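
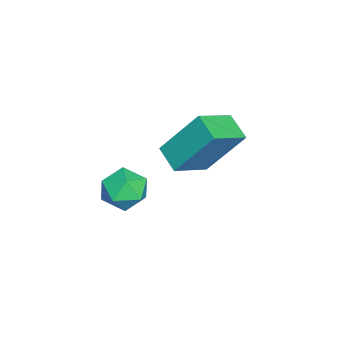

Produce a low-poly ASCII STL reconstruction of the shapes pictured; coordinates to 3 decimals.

solid 
facet normal -0.677 -0.613 0.407
outer loop
vertex -3.085 -0.939 2.546
vertex -4.245 -0.106 1.869
vertex -2.981 -2.228 0.779
endloop
endfacet
facet normal 0.734 -0.528 0.428
outer loop
vertex -2.235 -1.554 0.331
vertex -3.085 -0.939 2.546
vertex -2.981 -2.228 0.779
endloop
endfacet
facet normal -0.678 -0.613 0.407
outer loop
vertex -2.981 -2.228 0.779
vertex -4.245 -0.106 1.869
vertex -4.14 -1.395 0.102
endloop
endfacet
facet normal 0.048 -0.589 -0.807
outer loop
vertex -4.14 -1.395 0.102
vertex -2.235 -1.554 0.331
vertex -2.981 -2.228 0.779
endloop
endfacet
facet normal -0.048 0.589 0.807
outer loop
vertex -3.085 -0.939 2.546
vertex -3.499 0.568 1.421
vertex -4.245 -0.106 1.869
endloop
endfacet
facet normal 0.734 -0.527 0.428
outer loop
vertex -2.34 -0.265 2.098
vertex -3.085 -0.939 2.546
vertex -2.235 -1.554 0.331
endloop
endfacet
facet normal -0.048 0.589 0.807
outer loop
vertex -2.34 -0.265 2.098
vertex -3.499 0.568 1.421
vertex -3.085 -0.939 2.546
endloop
endfacet
facet normal -0.734 0.527 -0.428
outer loop
vertex -4.245 -0.106 1.869
vertex -3.499 0.568 1.421
vertex -4.14 -1.395 0.102
endloop
endfacet
facet normal 0.048 -0.589 -0.807
outer loop
vertex -3.395 -0.721 -0.346
vertex -2.235 -1.554 0.331
vertex -4.14 -1.395 0.102
endloop
endfacet
facet normal -0.734 0.527 -0.428
outer loop
vertex -4.14 -1.395 0.102
vertex -3.499 0.568 1.421
vertex -3.395 -0.721 -0.346
endloop
endfacet
facet normal 0.677 0.613 -0.407
outer loop
vertex -3.395 -0.721 -0.346
vertex -2.34 -0.265 2.098
vertex -2.235 -1.554 0.331
endloop
endfacet
facet normal 0.678 0.612 -0.407
outer loop
vertex -3.499 0.568 1.421
vertex -2.34 -0.265 2.098
vertex -3.395 -0.721 -0.346
endloop
endfacet
facet normal 0.076 -0.311 0.947
outer loop
vertex 0.675 -2.395 1.984
vertex -0.136 -2.713 1.945
vertex 0.541 -3.217 1.725
endloop
endfacet
facet normal 0.713 -0.314 0.627
outer loop
vertex 0.675 -2.395 1.984
vertex 0.541 -3.217 1.725
vertex 1.125 -2.719 1.31
endloop
endfacet
facet normal 0.848 0.348 0.399
outer loop
vertex 0.675 -2.395 1.984
vertex 1.125 -2.719 1.31
vertex 0.808 -1.906 1.274
endloop
endfacet
facet normal 0.294 0.760 0.579
outer loop
vertex 0.675 -2.395 1.984
vertex 0.808 -1.906 1.274
vertex 0.029 -1.903 1.666
endloop
endfacet
facet normal -0.183 0.353 0.918
outer loop
vertex 0.675 -2.395 1.984
vertex 0.029 -1.903 1.666
vertex -0.136 -2.713 1.945
endloop
endfacet
facet normal 0.670 -0.740 0.055
outer loop
vertex 1.125 -2.719 1.31
vertex 0.541 -3.217 1.725
vertex 0.591 -3.237 0.854
endloop
endfacet
facet normal -0.360 -0.735 0.575
outer loop
vertex 0.541 -3.217 1.725
vertex -0.136 -2.713 1.945
vertex -0.188 -3.234 1.246
endloop
endfacet
facet normal -0.779 0.340 0.526
outer loop
vertex -0.136 -2.713 1.945
vertex 0.029 -1.903 1.666
vertex -0.505 -2.421 1.21
endloop
endfacet
facet normal -0.008 1.000 -0.023
outer loop
vertex 0.029 -1.903 1.666
vertex 0.808 -1.906 1.274
vertex 0.079 -1.923 0.795
endloop
endfacet
facet normal 0.889 0.333 -0.314
outer loop
vertex 0.808 -1.906 1.274
vertex 1.125 -2.719 1.31
vertex 0.756 -2.427 0.575
endloop
endfacet
facet normal -0.294 -0.760 -0.579
outer loop
vertex -0.055 -2.745 0.536
vertex 0.591 -3.237 0.854
vertex -0.188 -3.234 1.246
endloop
endfacet
facet normal -0.848 -0.348 -0.399
outer loop
vertex -0.055 -2.745 0.536
vertex -0.188 -3.234 1.246
vertex -0.505 -2.421 1.21
endloop
endfacet
facet normal -0.713 0.314 -0.627
outer loop
vertex -0.055 -2.745 0.536
vertex -0.505 -2.421 1.21
vertex 0.079 -1.923 0.795
endloop
endfacet
facet normal -0.076 0.311 -0.947
outer loop
vertex -0.055 -2.745 0.536
vertex 0.079 -1.923 0.795
vertex 0.756 -2.427 0.575
endloop
endfacet
facet normal 0.183 -0.353 -0.918
outer loop
vertex -0.055 -2.745 0.536
vertex 0.756 -2.427 0.575
vertex 0.591 -3.237 0.854
endloop
endfacet
facet normal 0.008 -1.000 0.023
outer loop
vertex -0.188 -3.234 1.246
vertex 0.591 -3.237 0.854
vertex 0.541 -3.217 1.725
endloop
endfacet
facet normal -0.889 -0.333 0.314
outer loop
vertex -0.505 -2.421 1.21
vertex -0.188 -3.234 1.246
vertex -0.136 -2.713 1.945
endloop
endfacet
facet normal -0.670 0.740 -0.055
outer loop
vertex 0.079 -1.923 0.795
vertex -0.505 -2.421 1.21
vertex 0.029 -1.903 1.666
endloop
endfacet
facet normal 0.360 0.735 -0.575
outer loop
vertex 0.756 -2.427 0.575
vertex 0.079 -1.923 0.795
vertex 0.808 -1.906 1.274
endloop
endfacet
facet normal 0.779 -0.340 -0.526
outer loop
vertex 0.591 -3.237 0.854
vertex 0.756 -2.427 0.575
vertex 1.125 -2.719 1.31
endloop
endfacet

endsolid


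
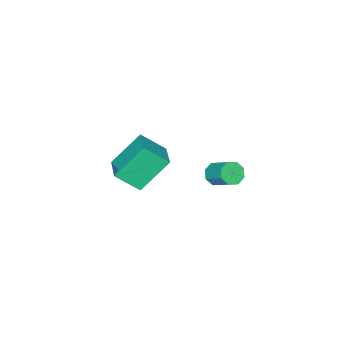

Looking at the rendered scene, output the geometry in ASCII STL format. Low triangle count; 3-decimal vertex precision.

solid 
facet normal -0.593 0.311 0.742
outer loop
vertex 2.845 -1.083 2.082
vertex 3.822 0.039 2.393
vertex 2.123 -0.191 1.131
endloop
endfacet
facet normal -0.643 -0.738 -0.204
outer loop
vertex 3.358 -0.839 -0.413
vertex 2.845 -1.083 2.082
vertex 2.123 -0.191 1.131
endloop
endfacet
facet normal -0.593 0.312 0.742
outer loop
vertex 2.123 -0.191 1.131
vertex 3.822 0.039 2.393
vertex 3.1 0.931 1.441
endloop
endfacet
facet normal -0.484 0.598 -0.638
outer loop
vertex 3.1 0.931 1.441
vertex 3.358 -0.839 -0.413
vertex 2.123 -0.191 1.131
endloop
endfacet
facet normal 0.484 -0.598 0.638
outer loop
vertex 2.845 -1.083 2.082
vertex 5.057 -0.609 0.849
vertex 3.822 0.039 2.393
endloop
endfacet
facet normal -0.643 -0.738 -0.204
outer loop
vertex 4.08 -1.731 0.539
vertex 2.845 -1.083 2.082
vertex 3.358 -0.839 -0.413
endloop
endfacet
facet normal 0.484 -0.598 0.639
outer loop
vertex 4.08 -1.731 0.539
vertex 5.057 -0.609 0.849
vertex 2.845 -1.083 2.082
endloop
endfacet
facet normal 0.643 0.738 0.204
outer loop
vertex 3.822 0.039 2.393
vertex 5.057 -0.609 0.849
vertex 3.1 0.931 1.441
endloop
endfacet
facet normal -0.484 0.598 -0.639
outer loop
vertex 4.335 0.283 -0.102
vertex 3.358 -0.839 -0.413
vertex 3.1 0.931 1.441
endloop
endfacet
facet normal 0.643 0.738 0.204
outer loop
vertex 3.1 0.931 1.441
vertex 5.057 -0.609 0.849
vertex 4.335 0.283 -0.102
endloop
endfacet
facet normal 0.594 -0.311 -0.742
outer loop
vertex 4.335 0.283 -0.102
vertex 4.08 -1.731 0.539
vertex 3.358 -0.839 -0.413
endloop
endfacet
facet normal 0.593 -0.311 -0.742
outer loop
vertex 5.057 -0.609 0.849
vertex 4.08 -1.731 0.539
vertex 4.335 0.283 -0.102
endloop
endfacet
facet normal -0.145 -0.793 -0.591
outer loop
vertex -1.276 -0.762 -3.585
vertex -1.946 -0.649 -3.572
vertex -1.433 -0.447 -3.969
endloop
endfacet
facet normal 0.942 0.071 -0.327
outer loop
vertex -1.276 -0.762 -3.585
vertex -1.433 -0.447 -3.969
vertex -1.063 0.396 -2.722
endloop
endfacet
facet normal 0.942 0.071 -0.327
outer loop
vertex -1.063 0.396 -2.722
vertex -1.433 -0.447 -3.969
vertex -1.22 0.711 -3.106
endloop
endfacet
facet normal 0.146 0.793 0.591
outer loop
vertex -1.063 0.396 -2.722
vertex -1.22 0.711 -3.106
vertex -1.734 0.509 -2.708
endloop
endfacet
facet normal -0.145 -0.793 -0.591
outer loop
vertex -1.433 -0.447 -3.969
vertex -1.946 -0.649 -3.572
vertex -1.89 -0.251 -4.12
endloop
endfacet
facet normal 0.453 0.477 -0.753
outer loop
vertex -1.433 -0.447 -3.969
vertex -1.89 -0.251 -4.12
vertex -1.22 0.711 -3.106
endloop
endfacet
facet normal 0.453 0.478 -0.753
outer loop
vertex -1.22 0.711 -3.106
vertex -1.89 -0.251 -4.12
vertex -1.678 0.907 -3.257
endloop
endfacet
facet normal 0.145 0.794 0.590
outer loop
vertex -1.22 0.711 -3.106
vertex -1.678 0.907 -3.257
vertex -1.734 0.509 -2.708
endloop
endfacet
facet normal -0.146 -0.793 -0.591
outer loop
vertex -1.89 -0.251 -4.12
vertex -1.946 -0.649 -3.572
vertex -2.381 -0.287 -3.95
endloop
endfacet
facet normal -0.300 0.605 -0.738
outer loop
vertex -1.89 -0.251 -4.12
vertex -2.381 -0.287 -3.95
vertex -1.678 0.907 -3.257
endloop
endfacet
facet normal -0.302 0.605 -0.737
outer loop
vertex -1.678 0.907 -3.257
vertex -2.381 -0.287 -3.95
vertex -2.168 0.871 -3.086
endloop
endfacet
facet normal 0.148 0.794 0.590
outer loop
vertex -1.678 0.907 -3.257
vertex -2.168 0.871 -3.086
vertex -1.734 0.509 -2.708
endloop
endfacet
facet normal -0.146 -0.793 -0.592
outer loop
vertex -2.381 -0.287 -3.95
vertex -1.946 -0.649 -3.572
vertex -2.617 -0.536 -3.558
endloop
endfacet
facet normal -0.879 0.378 -0.290
outer loop
vertex -2.381 -0.287 -3.95
vertex -2.617 -0.536 -3.558
vertex -2.168 0.871 -3.086
endloop
endfacet
facet normal -0.879 0.378 -0.290
outer loop
vertex -2.168 0.871 -3.086
vertex -2.617 -0.536 -3.558
vertex -2.404 0.622 -2.695
endloop
endfacet
facet normal 0.145 0.793 0.592
outer loop
vertex -2.168 0.871 -3.086
vertex -2.404 0.622 -2.695
vertex -1.734 0.509 -2.708
endloop
endfacet
facet normal -0.146 -0.793 -0.591
outer loop
vertex -2.617 -0.536 -3.558
vertex -1.946 -0.649 -3.572
vertex -2.46 -0.851 -3.174
endloop
endfacet
facet normal -0.942 -0.071 0.327
outer loop
vertex -2.617 -0.536 -3.558
vertex -2.46 -0.851 -3.174
vertex -2.404 0.622 -2.695
endloop
endfacet
facet normal -0.942 -0.071 0.327
outer loop
vertex -2.404 0.622 -2.695
vertex -2.46 -0.851 -3.174
vertex -2.247 0.307 -2.311
endloop
endfacet
facet normal 0.145 0.793 0.591
outer loop
vertex -2.404 0.622 -2.695
vertex -2.247 0.307 -2.311
vertex -1.734 0.509 -2.708
endloop
endfacet
facet normal -0.145 -0.794 -0.590
outer loop
vertex -2.46 -0.851 -3.174
vertex -1.946 -0.649 -3.572
vertex -2.002 -1.047 -3.023
endloop
endfacet
facet normal -0.453 -0.478 0.753
outer loop
vertex -2.46 -0.851 -3.174
vertex -2.002 -1.047 -3.023
vertex -2.247 0.307 -2.311
endloop
endfacet
facet normal -0.453 -0.478 0.752
outer loop
vertex -2.247 0.307 -2.311
vertex -2.002 -1.047 -3.023
vertex -1.79 0.111 -2.16
endloop
endfacet
facet normal 0.145 0.793 0.591
outer loop
vertex -2.247 0.307 -2.311
vertex -1.79 0.111 -2.16
vertex -1.734 0.509 -2.708
endloop
endfacet
facet normal -0.148 -0.794 -0.590
outer loop
vertex -2.002 -1.047 -3.023
vertex -1.946 -0.649 -3.572
vertex -1.512 -1.011 -3.194
endloop
endfacet
facet normal 0.302 -0.605 0.737
outer loop
vertex -2.002 -1.047 -3.023
vertex -1.512 -1.011 -3.194
vertex -1.79 0.111 -2.16
endloop
endfacet
facet normal 0.300 -0.605 0.737
outer loop
vertex -1.79 0.111 -2.16
vertex -1.512 -1.011 -3.194
vertex -1.299 0.147 -2.33
endloop
endfacet
facet normal 0.146 0.793 0.591
outer loop
vertex -1.79 0.111 -2.16
vertex -1.299 0.147 -2.33
vertex -1.734 0.509 -2.708
endloop
endfacet
facet normal -0.145 -0.793 -0.592
outer loop
vertex -1.512 -1.011 -3.194
vertex -1.946 -0.649 -3.572
vertex -1.276 -0.762 -3.585
endloop
endfacet
facet normal 0.879 -0.378 0.290
outer loop
vertex -1.512 -1.011 -3.194
vertex -1.276 -0.762 -3.585
vertex -1.299 0.147 -2.33
endloop
endfacet
facet normal 0.879 -0.378 0.290
outer loop
vertex -1.299 0.147 -2.33
vertex -1.276 -0.762 -3.585
vertex -1.063 0.396 -2.722
endloop
endfacet
facet normal 0.146 0.793 0.592
outer loop
vertex -1.299 0.147 -2.33
vertex -1.063 0.396 -2.722
vertex -1.734 0.509 -2.708
endloop
endfacet

endsolid


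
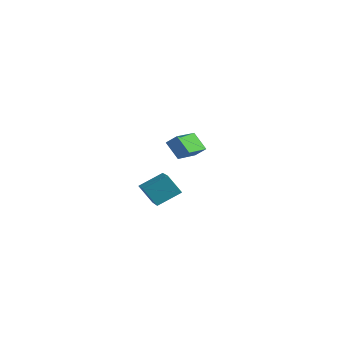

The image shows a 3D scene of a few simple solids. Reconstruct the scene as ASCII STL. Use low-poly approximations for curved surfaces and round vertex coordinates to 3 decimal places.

solid 
facet normal -0.702 -0.237 -0.672
outer loop
vertex -2.107 1.929 -0.124
vertex -2.294 3.717 -0.56
vertex -1.169 1.799 -1.058
endloop
endfacet
facet normal 0.101 -0.967 0.236
outer loop
vertex -0.566 2.003 -0.48
vertex -2.107 1.929 -0.124
vertex -1.169 1.799 -1.058
endloop
endfacet
facet normal -0.702 -0.237 -0.672
outer loop
vertex -1.169 1.799 -1.058
vertex -2.294 3.717 -0.56
vertex -1.356 3.587 -1.494
endloop
endfacet
facet normal 0.706 -0.097 -0.702
outer loop
vertex -1.356 3.587 -1.494
vertex -0.566 2.003 -0.48
vertex -1.169 1.799 -1.058
endloop
endfacet
facet normal -0.706 0.097 0.702
outer loop
vertex -2.107 1.929 -0.124
vertex -1.691 3.921 0.018
vertex -2.294 3.717 -0.56
endloop
endfacet
facet normal 0.101 -0.967 0.236
outer loop
vertex -1.504 2.133 0.454
vertex -2.107 1.929 -0.124
vertex -0.566 2.003 -0.48
endloop
endfacet
facet normal -0.706 0.097 0.702
outer loop
vertex -1.504 2.133 0.454
vertex -1.691 3.921 0.018
vertex -2.107 1.929 -0.124
endloop
endfacet
facet normal -0.101 0.967 -0.236
outer loop
vertex -2.294 3.717 -0.56
vertex -1.691 3.921 0.018
vertex -1.356 3.587 -1.494
endloop
endfacet
facet normal 0.706 -0.097 -0.702
outer loop
vertex -0.753 3.791 -0.916
vertex -0.566 2.003 -0.48
vertex -1.356 3.587 -1.494
endloop
endfacet
facet normal -0.101 0.967 -0.236
outer loop
vertex -1.356 3.587 -1.494
vertex -1.691 3.921 0.018
vertex -0.753 3.791 -0.916
endloop
endfacet
facet normal 0.702 0.237 0.672
outer loop
vertex -0.753 3.791 -0.916
vertex -1.504 2.133 0.454
vertex -0.566 2.003 -0.48
endloop
endfacet
facet normal 0.702 0.237 0.672
outer loop
vertex -1.691 3.921 0.018
vertex -1.504 2.133 0.454
vertex -0.753 3.791 -0.916
endloop
endfacet
facet normal -0.674 0.647 -0.357
outer loop
vertex 0.493 -3.633 -0.491
vertex 1.192 -2.506 0.232
vertex 1.247 -3.427 -1.542
endloop
endfacet
facet normal -0.463 -0.746 -0.478
outer loop
vertex 2.588 -4.714 -0.832
vertex 0.493 -3.633 -0.491
vertex 1.247 -3.427 -1.542
endloop
endfacet
facet normal -0.674 0.647 -0.357
outer loop
vertex 1.247 -3.427 -1.542
vertex 1.192 -2.506 0.232
vertex 1.946 -2.3 -0.819
endloop
endfacet
facet normal 0.576 0.157 -0.802
outer loop
vertex 1.946 -2.3 -0.819
vertex 2.588 -4.714 -0.832
vertex 1.247 -3.427 -1.542
endloop
endfacet
facet normal -0.576 -0.157 0.802
outer loop
vertex 0.493 -3.633 -0.491
vertex 2.533 -3.793 0.942
vertex 1.192 -2.506 0.232
endloop
endfacet
facet normal -0.463 -0.746 -0.478
outer loop
vertex 1.834 -4.92 0.219
vertex 0.493 -3.633 -0.491
vertex 2.588 -4.714 -0.832
endloop
endfacet
facet normal -0.576 -0.157 0.802
outer loop
vertex 1.834 -4.92 0.219
vertex 2.533 -3.793 0.942
vertex 0.493 -3.633 -0.491
endloop
endfacet
facet normal 0.463 0.746 0.478
outer loop
vertex 1.192 -2.506 0.232
vertex 2.533 -3.793 0.942
vertex 1.946 -2.3 -0.819
endloop
endfacet
facet normal 0.576 0.157 -0.802
outer loop
vertex 3.287 -3.587 -0.109
vertex 2.588 -4.714 -0.832
vertex 1.946 -2.3 -0.819
endloop
endfacet
facet normal 0.463 0.746 0.478
outer loop
vertex 1.946 -2.3 -0.819
vertex 2.533 -3.793 0.942
vertex 3.287 -3.587 -0.109
endloop
endfacet
facet normal 0.674 -0.647 0.357
outer loop
vertex 3.287 -3.587 -0.109
vertex 1.834 -4.92 0.219
vertex 2.588 -4.714 -0.832
endloop
endfacet
facet normal 0.674 -0.647 0.357
outer loop
vertex 2.533 -3.793 0.942
vertex 1.834 -4.92 0.219
vertex 3.287 -3.587 -0.109
endloop
endfacet

endsolid


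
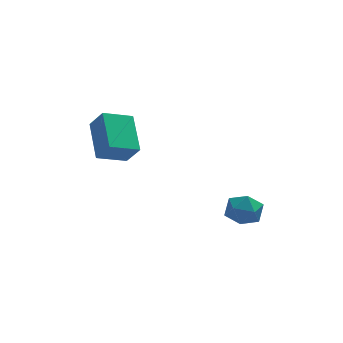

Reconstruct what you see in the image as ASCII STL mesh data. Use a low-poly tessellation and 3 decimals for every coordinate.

solid 
facet normal -0.097 0.528 0.844
outer loop
vertex 3.49 1.75 0.73
vertex 2.772 1.443 0.84
vertex 3.405 1.081 1.139
endloop
endfacet
facet normal 0.588 0.366 0.721
outer loop
vertex 3.49 1.75 0.73
vertex 3.405 1.081 1.139
vertex 3.995 1.154 0.621
endloop
endfacet
facet normal 0.768 0.635 0.085
outer loop
vertex 3.49 1.75 0.73
vertex 3.995 1.154 0.621
vertex 3.726 1.562 0.002
endloop
endfacet
facet normal 0.194 0.963 -0.186
outer loop
vertex 3.49 1.75 0.73
vertex 3.726 1.562 0.002
vertex 2.97 1.74 0.137
endloop
endfacet
facet normal -0.340 0.897 0.283
outer loop
vertex 3.49 1.75 0.73
vertex 2.97 1.74 0.137
vertex 2.772 1.443 0.84
endloop
endfacet
facet normal 0.643 -0.344 0.684
outer loop
vertex 3.995 1.154 0.621
vertex 3.405 1.081 1.139
vertex 3.59 0.48 0.663
endloop
endfacet
facet normal -0.464 -0.084 0.882
outer loop
vertex 3.405 1.081 1.139
vertex 2.772 1.443 0.84
vertex 2.834 0.658 0.798
endloop
endfacet
facet normal -0.858 0.514 -0.024
outer loop
vertex 2.772 1.443 0.84
vertex 2.97 1.74 0.137
vertex 2.565 1.066 0.179
endloop
endfacet
facet normal 0.007 0.622 -0.783
outer loop
vertex 2.97 1.74 0.137
vertex 3.726 1.562 0.002
vertex 3.155 1.139 -0.339
endloop
endfacet
facet normal 0.934 0.092 -0.345
outer loop
vertex 3.726 1.562 0.002
vertex 3.995 1.154 0.621
vertex 3.788 0.777 -0.04
endloop
endfacet
facet normal -0.194 -0.963 0.186
outer loop
vertex 3.07 0.47 0.07
vertex 3.59 0.48 0.663
vertex 2.834 0.658 0.798
endloop
endfacet
facet normal -0.768 -0.635 -0.085
outer loop
vertex 3.07 0.47 0.07
vertex 2.834 0.658 0.798
vertex 2.565 1.066 0.179
endloop
endfacet
facet normal -0.588 -0.366 -0.721
outer loop
vertex 3.07 0.47 0.07
vertex 2.565 1.066 0.179
vertex 3.155 1.139 -0.339
endloop
endfacet
facet normal 0.097 -0.528 -0.844
outer loop
vertex 3.07 0.47 0.07
vertex 3.155 1.139 -0.339
vertex 3.788 0.777 -0.04
endloop
endfacet
facet normal 0.340 -0.897 -0.283
outer loop
vertex 3.07 0.47 0.07
vertex 3.788 0.777 -0.04
vertex 3.59 0.48 0.663
endloop
endfacet
facet normal -0.007 -0.622 0.783
outer loop
vertex 2.834 0.658 0.798
vertex 3.59 0.48 0.663
vertex 3.405 1.081 1.139
endloop
endfacet
facet normal -0.934 -0.092 0.345
outer loop
vertex 2.565 1.066 0.179
vertex 2.834 0.658 0.798
vertex 2.772 1.443 0.84
endloop
endfacet
facet normal -0.643 0.344 -0.684
outer loop
vertex 3.155 1.139 -0.339
vertex 2.565 1.066 0.179
vertex 2.97 1.74 0.137
endloop
endfacet
facet normal 0.464 0.084 -0.882
outer loop
vertex 3.788 0.777 -0.04
vertex 3.155 1.139 -0.339
vertex 3.726 1.562 0.002
endloop
endfacet
facet normal 0.858 -0.514 0.024
outer loop
vertex 3.59 0.48 0.663
vertex 3.788 0.777 -0.04
vertex 3.995 1.154 0.621
endloop
endfacet
facet normal -0.892 -0.299 0.340
outer loop
vertex -1.496 2.111 3.37
vertex -1.65 3.631 4.304
vertex -1.963 2.569 2.548
endloop
endfacet
facet normal 0.086 -0.849 -0.522
outer loop
vertex -0.83 2.949 2.116
vertex -1.496 2.111 3.37
vertex -1.963 2.569 2.548
endloop
endfacet
facet normal -0.891 -0.299 0.340
outer loop
vertex -1.963 2.569 2.548
vertex -1.65 3.631 4.304
vertex -2.117 4.088 3.482
endloop
endfacet
facet normal -0.445 0.436 -0.782
outer loop
vertex -2.117 4.088 3.482
vertex -0.83 2.949 2.116
vertex -1.963 2.569 2.548
endloop
endfacet
facet normal 0.445 -0.436 0.783
outer loop
vertex -1.496 2.111 3.37
vertex -0.517 4.011 3.872
vertex -1.65 3.631 4.304
endloop
endfacet
facet normal 0.087 -0.849 -0.521
outer loop
vertex -0.363 2.492 2.938
vertex -1.496 2.111 3.37
vertex -0.83 2.949 2.116
endloop
endfacet
facet normal 0.445 -0.436 0.782
outer loop
vertex -0.363 2.492 2.938
vertex -0.517 4.011 3.872
vertex -1.496 2.111 3.37
endloop
endfacet
facet normal -0.086 0.849 0.521
outer loop
vertex -1.65 3.631 4.304
vertex -0.517 4.011 3.872
vertex -2.117 4.088 3.482
endloop
endfacet
facet normal -0.445 0.436 -0.782
outer loop
vertex -0.984 4.469 3.05
vertex -0.83 2.949 2.116
vertex -2.117 4.088 3.482
endloop
endfacet
facet normal -0.086 0.849 0.522
outer loop
vertex -2.117 4.088 3.482
vertex -0.517 4.011 3.872
vertex -0.984 4.469 3.05
endloop
endfacet
facet normal 0.891 0.299 -0.340
outer loop
vertex -0.984 4.469 3.05
vertex -0.363 2.492 2.938
vertex -0.83 2.949 2.116
endloop
endfacet
facet normal 0.892 0.299 -0.340
outer loop
vertex -0.517 4.011 3.872
vertex -0.363 2.492 2.938
vertex -0.984 4.469 3.05
endloop
endfacet

endsolid


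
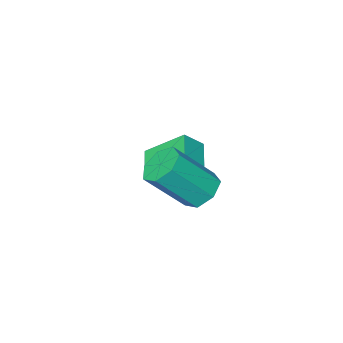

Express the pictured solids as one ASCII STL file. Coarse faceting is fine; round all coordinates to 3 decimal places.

solid 
facet normal -0.465 0.620 0.633
outer loop
vertex 0.171 -0.459 1.912
vertex 0.768 0.408 1.501
vertex -0.532 -0.296 1.236
endloop
endfacet
facet normal -0.528 -0.768 0.364
outer loop
vertex 0.332 -1.448 0.059
vertex 0.171 -0.459 1.912
vertex -0.532 -0.296 1.236
endloop
endfacet
facet normal -0.465 0.620 0.632
outer loop
vertex -0.532 -0.296 1.236
vertex 0.768 0.408 1.501
vertex 0.064 0.571 0.824
endloop
endfacet
facet normal -0.711 0.164 -0.683
outer loop
vertex 0.064 0.571 0.824
vertex 0.332 -1.448 0.059
vertex -0.532 -0.296 1.236
endloop
endfacet
facet normal 0.711 -0.165 0.684
outer loop
vertex 0.171 -0.459 1.912
vertex 1.632 -0.744 0.324
vertex 0.768 0.408 1.501
endloop
endfacet
facet normal -0.528 -0.768 0.364
outer loop
vertex 1.036 -1.611 0.736
vertex 0.171 -0.459 1.912
vertex 0.332 -1.448 0.059
endloop
endfacet
facet normal 0.711 -0.164 0.684
outer loop
vertex 1.036 -1.611 0.736
vertex 1.632 -0.744 0.324
vertex 0.171 -0.459 1.912
endloop
endfacet
facet normal 0.528 0.768 -0.364
outer loop
vertex 0.768 0.408 1.501
vertex 1.632 -0.744 0.324
vertex 0.064 0.571 0.824
endloop
endfacet
facet normal -0.710 0.165 -0.684
outer loop
vertex 0.929 -0.581 -0.352
vertex 0.332 -1.448 0.059
vertex 0.064 0.571 0.824
endloop
endfacet
facet normal 0.528 0.768 -0.364
outer loop
vertex 0.064 0.571 0.824
vertex 1.632 -0.744 0.324
vertex 0.929 -0.581 -0.352
endloop
endfacet
facet normal 0.465 -0.620 -0.632
outer loop
vertex 0.929 -0.581 -0.352
vertex 1.036 -1.611 0.736
vertex 0.332 -1.448 0.059
endloop
endfacet
facet normal 0.464 -0.620 -0.632
outer loop
vertex 1.632 -0.744 0.324
vertex 1.036 -1.611 0.736
vertex 0.929 -0.581 -0.352
endloop
endfacet
facet normal -0.614 0.295 -0.732
outer loop
vertex 2.602 3.705 1.806
vertex 2.041 3.182 2.066
vertex 2.152 3.954 2.284
endloop
endfacet
facet normal 0.460 0.887 -0.029
outer loop
vertex 2.602 3.705 1.806
vertex 2.152 3.954 2.284
vertex 3.819 3.122 3.254
endloop
endfacet
facet normal 0.459 0.888 -0.028
outer loop
vertex 3.819 3.122 3.254
vertex 2.152 3.954 2.284
vertex 3.369 3.37 3.733
endloop
endfacet
facet normal 0.615 -0.295 0.731
outer loop
vertex 3.819 3.122 3.254
vertex 3.369 3.37 3.733
vertex 3.259 2.598 3.514
endloop
endfacet
facet normal -0.615 0.295 -0.731
outer loop
vertex 2.152 3.954 2.284
vertex 2.041 3.182 2.066
vertex 1.618 3.621 2.599
endloop
endfacet
facet normal -0.214 0.830 0.515
outer loop
vertex 2.152 3.954 2.284
vertex 1.618 3.621 2.599
vertex 3.369 3.37 3.733
endloop
endfacet
facet normal -0.215 0.830 0.515
outer loop
vertex 3.369 3.37 3.733
vertex 1.618 3.621 2.599
vertex 2.835 3.037 4.047
endloop
endfacet
facet normal 0.614 -0.295 0.732
outer loop
vertex 3.369 3.37 3.733
vertex 2.835 3.037 4.047
vertex 3.259 2.598 3.514
endloop
endfacet
facet normal -0.614 0.296 -0.731
outer loop
vertex 1.618 3.621 2.599
vertex 2.041 3.182 2.066
vertex 1.403 2.958 2.511
endloop
endfacet
facet normal -0.727 0.147 0.670
outer loop
vertex 1.618 3.621 2.599
vertex 1.403 2.958 2.511
vertex 2.835 3.037 4.047
endloop
endfacet
facet normal -0.727 0.148 0.670
outer loop
vertex 2.835 3.037 4.047
vertex 1.403 2.958 2.511
vertex 2.62 2.374 3.96
endloop
endfacet
facet normal 0.614 -0.295 0.732
outer loop
vertex 2.835 3.037 4.047
vertex 2.62 2.374 3.96
vertex 3.259 2.598 3.514
endloop
endfacet
facet normal -0.614 0.294 -0.732
outer loop
vertex 1.403 2.958 2.511
vertex 2.041 3.182 2.066
vertex 1.669 2.463 2.089
endloop
endfacet
facet normal -0.692 -0.646 0.321
outer loop
vertex 1.403 2.958 2.511
vertex 1.669 2.463 2.089
vertex 2.62 2.374 3.96
endloop
endfacet
facet normal -0.692 -0.646 0.321
outer loop
vertex 2.62 2.374 3.96
vertex 1.669 2.463 2.089
vertex 2.886 1.879 3.537
endloop
endfacet
facet normal 0.614 -0.295 0.732
outer loop
vertex 2.62 2.374 3.96
vertex 2.886 1.879 3.537
vertex 3.259 2.598 3.514
endloop
endfacet
facet normal -0.615 0.295 -0.732
outer loop
vertex 1.669 2.463 2.089
vertex 2.041 3.182 2.066
vertex 2.215 2.51 1.649
endloop
endfacet
facet normal -0.136 -0.953 -0.270
outer loop
vertex 1.669 2.463 2.089
vertex 2.215 2.51 1.649
vertex 2.886 1.879 3.537
endloop
endfacet
facet normal -0.136 -0.953 -0.270
outer loop
vertex 2.886 1.879 3.537
vertex 2.215 2.51 1.649
vertex 3.432 1.926 3.097
endloop
endfacet
facet normal 0.615 -0.296 0.731
outer loop
vertex 2.886 1.879 3.537
vertex 3.432 1.926 3.097
vertex 3.259 2.598 3.514
endloop
endfacet
facet normal -0.615 0.295 -0.732
outer loop
vertex 2.215 2.51 1.649
vertex 2.041 3.182 2.066
vertex 2.63 3.063 1.523
endloop
endfacet
facet normal 0.523 -0.542 -0.658
outer loop
vertex 2.215 2.51 1.649
vertex 2.63 3.063 1.523
vertex 3.432 1.926 3.097
endloop
endfacet
facet normal 0.522 -0.543 -0.658
outer loop
vertex 3.432 1.926 3.097
vertex 2.63 3.063 1.523
vertex 3.848 2.479 2.971
endloop
endfacet
facet normal 0.615 -0.296 0.731
outer loop
vertex 3.432 1.926 3.097
vertex 3.848 2.479 2.971
vertex 3.259 2.598 3.514
endloop
endfacet
facet normal -0.615 0.296 -0.731
outer loop
vertex 2.63 3.063 1.523
vertex 2.041 3.182 2.066
vertex 2.602 3.705 1.806
endloop
endfacet
facet normal 0.787 0.277 -0.551
outer loop
vertex 2.63 3.063 1.523
vertex 2.602 3.705 1.806
vertex 3.848 2.479 2.971
endloop
endfacet
facet normal 0.788 0.278 -0.550
outer loop
vertex 3.848 2.479 2.971
vertex 2.602 3.705 1.806
vertex 3.819 3.122 3.254
endloop
endfacet
facet normal 0.615 -0.294 0.732
outer loop
vertex 3.848 2.479 2.971
vertex 3.819 3.122 3.254
vertex 3.259 2.598 3.514
endloop
endfacet

endsolid


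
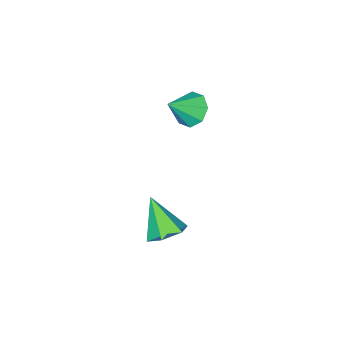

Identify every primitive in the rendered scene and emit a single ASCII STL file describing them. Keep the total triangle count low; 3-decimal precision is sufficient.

solid 
facet normal 0.147 0.631 -0.762
outer loop
vertex 4.113 2.301 -1.822
vertex 3.244 2.662 -1.69
vertex 3.989 3.038 -1.235
endloop
endfacet
facet normal 0.848 -0.235 0.474
outer loop
vertex 4.113 2.301 -1.822
vertex 3.989 3.038 -1.235
vertex 2.956 1.418 -0.19
endloop
endfacet
facet normal 0.146 0.632 -0.761
outer loop
vertex 3.989 3.038 -1.235
vertex 3.244 2.662 -1.69
vertex 3.121 3.399 -1.102
endloop
endfacet
facet normal 0.292 0.380 0.878
outer loop
vertex 3.989 3.038 -1.235
vertex 3.121 3.399 -1.102
vertex 2.956 1.418 -0.19
endloop
endfacet
facet normal 0.146 0.632 -0.761
outer loop
vertex 3.121 3.399 -1.102
vertex 3.244 2.662 -1.69
vertex 2.376 3.023 -1.557
endloop
endfacet
facet normal -0.613 0.372 0.697
outer loop
vertex 3.121 3.399 -1.102
vertex 2.376 3.023 -1.557
vertex 2.956 1.418 -0.19
endloop
endfacet
facet normal 0.146 0.632 -0.761
outer loop
vertex 2.376 3.023 -1.557
vertex 3.244 2.662 -1.69
vertex 2.499 2.287 -2.145
endloop
endfacet
facet normal -0.961 -0.251 0.113
outer loop
vertex 2.376 3.023 -1.557
vertex 2.499 2.287 -2.145
vertex 2.956 1.418 -0.19
endloop
endfacet
facet normal 0.147 0.632 -0.761
outer loop
vertex 2.499 2.287 -2.145
vertex 3.244 2.662 -1.69
vertex 3.368 1.926 -2.277
endloop
endfacet
facet normal -0.404 -0.867 -0.291
outer loop
vertex 2.499 2.287 -2.145
vertex 3.368 1.926 -2.277
vertex 2.956 1.418 -0.19
endloop
endfacet
facet normal 0.147 0.632 -0.761
outer loop
vertex 3.368 1.926 -2.277
vertex 3.244 2.662 -1.69
vertex 4.113 2.301 -1.822
endloop
endfacet
facet normal 0.500 -0.859 -0.110
outer loop
vertex 3.368 1.926 -2.277
vertex 4.113 2.301 -1.822
vertex 2.956 1.418 -0.19
endloop
endfacet
facet normal -0.737 0.189 -0.649
outer loop
vertex -1.957 -1.508 -0.685
vertex -2.547 -1.304 0.044
vertex -1.939 -0.798 -0.499
endloop
endfacet
facet normal 0.944 0.061 -0.324
outer loop
vertex -1.957 -1.508 -0.685
vertex -1.939 -0.798 -0.499
vertex -1.333 -1.616 1.116
endloop
endfacet
facet normal -0.737 0.189 -0.649
outer loop
vertex -1.939 -0.798 -0.499
vertex -2.547 -1.304 0.044
vertex -2.277 -0.384 0.005
endloop
endfacet
facet normal 0.785 0.619 0.019
outer loop
vertex -1.939 -0.798 -0.499
vertex -2.277 -0.384 0.005
vertex -1.333 -1.616 1.116
endloop
endfacet
facet normal -0.736 0.189 -0.650
outer loop
vertex -2.277 -0.384 0.005
vertex -2.547 -1.304 0.044
vertex -2.774 -0.509 0.532
endloop
endfacet
facet normal 0.371 0.762 0.530
outer loop
vertex -2.277 -0.384 0.005
vertex -2.774 -0.509 0.532
vertex -1.333 -1.616 1.116
endloop
endfacet
facet normal -0.736 0.189 -0.650
outer loop
vertex -2.774 -0.509 0.532
vertex -2.547 -1.304 0.044
vertex -3.138 -1.1 0.773
endloop
endfacet
facet normal -0.057 0.407 0.912
outer loop
vertex -2.774 -0.509 0.532
vertex -3.138 -1.1 0.773
vertex -1.333 -1.616 1.116
endloop
endfacet
facet normal -0.736 0.189 -0.650
outer loop
vertex -3.138 -1.1 0.773
vertex -2.547 -1.304 0.044
vertex -3.156 -1.81 0.587
endloop
endfacet
facet normal -0.247 -0.240 0.939
outer loop
vertex -3.138 -1.1 0.773
vertex -3.156 -1.81 0.587
vertex -1.333 -1.616 1.116
endloop
endfacet
facet normal -0.736 0.189 -0.649
outer loop
vertex -3.156 -1.81 0.587
vertex -2.547 -1.304 0.044
vertex -2.818 -2.224 0.083
endloop
endfacet
facet normal -0.088 -0.798 0.596
outer loop
vertex -3.156 -1.81 0.587
vertex -2.818 -2.224 0.083
vertex -1.333 -1.616 1.116
endloop
endfacet
facet normal -0.736 0.189 -0.650
outer loop
vertex -2.818 -2.224 0.083
vertex -2.547 -1.304 0.044
vertex -2.321 -2.099 -0.444
endloop
endfacet
facet normal 0.327 -0.941 0.085
outer loop
vertex -2.818 -2.224 0.083
vertex -2.321 -2.099 -0.444
vertex -1.333 -1.616 1.116
endloop
endfacet
facet normal -0.737 0.189 -0.649
outer loop
vertex -2.321 -2.099 -0.444
vertex -2.547 -1.304 0.044
vertex -1.957 -1.508 -0.685
endloop
endfacet
facet normal 0.754 -0.586 -0.297
outer loop
vertex -2.321 -2.099 -0.444
vertex -1.957 -1.508 -0.685
vertex -1.333 -1.616 1.116
endloop
endfacet

endsolid


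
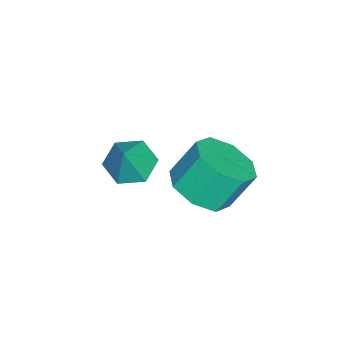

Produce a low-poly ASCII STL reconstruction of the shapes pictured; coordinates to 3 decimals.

solid 
facet normal -0.548 -0.020 -0.836
outer loop
vertex 3.271 -0.832 -4.103
vertex 2.652 -0.652 -3.702
vertex 3.085 -0.103 -3.999
endloop
endfacet
facet normal 0.965 0.255 -0.062
outer loop
vertex 3.271 -0.832 -4.103
vertex 3.085 -0.103 -3.999
vertex 3.308 -0.628 -2.698
endloop
endfacet
facet normal -0.547 -0.021 -0.837
outer loop
vertex 3.085 -0.103 -3.999
vertex 2.652 -0.652 -3.702
vertex 2.465 0.077 -3.598
endloop
endfacet
facet normal 0.428 0.861 0.274
outer loop
vertex 3.085 -0.103 -3.999
vertex 2.465 0.077 -3.598
vertex 3.308 -0.628 -2.698
endloop
endfacet
facet normal -0.547 -0.021 -0.837
outer loop
vertex 2.465 0.077 -3.598
vertex 2.652 -0.652 -3.702
vertex 2.032 -0.472 -3.301
endloop
endfacet
facet normal -0.274 0.616 0.739
outer loop
vertex 2.465 0.077 -3.598
vertex 2.032 -0.472 -3.301
vertex 3.308 -0.628 -2.698
endloop
endfacet
facet normal -0.547 -0.020 -0.837
outer loop
vertex 2.032 -0.472 -3.301
vertex 2.652 -0.652 -3.702
vertex 2.218 -1.201 -3.405
endloop
endfacet
facet normal -0.439 -0.236 0.867
outer loop
vertex 2.032 -0.472 -3.301
vertex 2.218 -1.201 -3.405
vertex 3.308 -0.628 -2.698
endloop
endfacet
facet normal -0.547 -0.020 -0.837
outer loop
vertex 2.218 -1.201 -3.405
vertex 2.652 -0.652 -3.702
vertex 2.838 -1.381 -3.806
endloop
endfacet
facet normal 0.099 -0.842 0.530
outer loop
vertex 2.218 -1.201 -3.405
vertex 2.838 -1.381 -3.806
vertex 3.308 -0.628 -2.698
endloop
endfacet
facet normal -0.548 -0.020 -0.836
outer loop
vertex 2.838 -1.381 -3.806
vertex 2.652 -0.652 -3.702
vertex 3.271 -0.832 -4.103
endloop
endfacet
facet normal 0.800 -0.596 0.065
outer loop
vertex 2.838 -1.381 -3.806
vertex 3.271 -0.832 -4.103
vertex 3.308 -0.628 -2.698
endloop
endfacet
facet normal 0.271 -0.475 -0.837
outer loop
vertex 4.302 0.965 -2.74
vertex 3.734 1.523 -3.24
vertex 4.634 1.56 -2.97
endloop
endfacet
facet normal 0.845 -0.300 0.443
outer loop
vertex 4.302 0.965 -2.74
vertex 4.634 1.56 -2.97
vertex 3.953 1.579 -1.66
endloop
endfacet
facet normal 0.845 -0.300 0.443
outer loop
vertex 3.953 1.579 -1.66
vertex 4.634 1.56 -2.97
vertex 4.285 2.174 -1.89
endloop
endfacet
facet normal -0.271 0.475 0.837
outer loop
vertex 3.953 1.579 -1.66
vertex 4.285 2.174 -1.89
vertex 3.386 2.137 -2.16
endloop
endfacet
facet normal 0.271 -0.475 -0.837
outer loop
vertex 4.634 1.56 -2.97
vertex 3.734 1.523 -3.24
vertex 4.439 2.134 -3.359
endloop
endfacet
facet normal 0.924 0.373 0.087
outer loop
vertex 4.634 1.56 -2.97
vertex 4.439 2.134 -3.359
vertex 4.285 2.174 -1.89
endloop
endfacet
facet normal 0.924 0.372 0.087
outer loop
vertex 4.285 2.174 -1.89
vertex 4.439 2.134 -3.359
vertex 4.091 2.747 -2.279
endloop
endfacet
facet normal -0.271 0.476 0.837
outer loop
vertex 4.285 2.174 -1.89
vertex 4.091 2.747 -2.279
vertex 3.386 2.137 -2.16
endloop
endfacet
facet normal 0.271 -0.475 -0.837
outer loop
vertex 4.439 2.134 -3.359
vertex 3.734 1.523 -3.24
vertex 3.832 2.35 -3.678
endloop
endfacet
facet normal 0.462 0.827 -0.320
outer loop
vertex 4.439 2.134 -3.359
vertex 3.832 2.35 -3.678
vertex 4.091 2.747 -2.279
endloop
endfacet
facet normal 0.462 0.827 -0.320
outer loop
vertex 4.091 2.747 -2.279
vertex 3.832 2.35 -3.678
vertex 3.483 2.963 -2.598
endloop
endfacet
facet normal -0.270 0.476 0.837
outer loop
vertex 4.091 2.747 -2.279
vertex 3.483 2.963 -2.598
vertex 3.386 2.137 -2.16
endloop
endfacet
facet normal 0.270 -0.475 -0.837
outer loop
vertex 3.832 2.35 -3.678
vertex 3.734 1.523 -3.24
vertex 3.167 2.081 -3.74
endloop
endfacet
facet normal -0.272 0.797 -0.540
outer loop
vertex 3.832 2.35 -3.678
vertex 3.167 2.081 -3.74
vertex 3.483 2.963 -2.598
endloop
endfacet
facet normal -0.271 0.797 -0.540
outer loop
vertex 3.483 2.963 -2.598
vertex 3.167 2.081 -3.74
vertex 2.818 2.695 -2.66
endloop
endfacet
facet normal -0.270 0.476 0.837
outer loop
vertex 3.483 2.963 -2.598
vertex 2.818 2.695 -2.66
vertex 3.386 2.137 -2.16
endloop
endfacet
facet normal 0.271 -0.475 -0.837
outer loop
vertex 3.167 2.081 -3.74
vertex 3.734 1.523 -3.24
vertex 2.835 1.486 -3.51
endloop
endfacet
facet normal -0.845 0.300 -0.443
outer loop
vertex 3.167 2.081 -3.74
vertex 2.835 1.486 -3.51
vertex 2.818 2.695 -2.66
endloop
endfacet
facet normal -0.845 0.300 -0.443
outer loop
vertex 2.818 2.695 -2.66
vertex 2.835 1.486 -3.51
vertex 2.486 2.1 -2.43
endloop
endfacet
facet normal -0.271 0.475 0.837
outer loop
vertex 2.818 2.695 -2.66
vertex 2.486 2.1 -2.43
vertex 3.386 2.137 -2.16
endloop
endfacet
facet normal 0.271 -0.476 -0.837
outer loop
vertex 2.835 1.486 -3.51
vertex 3.734 1.523 -3.24
vertex 3.029 0.913 -3.121
endloop
endfacet
facet normal -0.924 -0.372 -0.087
outer loop
vertex 2.835 1.486 -3.51
vertex 3.029 0.913 -3.121
vertex 2.486 2.1 -2.43
endloop
endfacet
facet normal -0.924 -0.372 -0.086
outer loop
vertex 2.486 2.1 -2.43
vertex 3.029 0.913 -3.121
vertex 2.681 1.526 -2.041
endloop
endfacet
facet normal -0.271 0.475 0.837
outer loop
vertex 2.486 2.1 -2.43
vertex 2.681 1.526 -2.041
vertex 3.386 2.137 -2.16
endloop
endfacet
facet normal 0.270 -0.476 -0.837
outer loop
vertex 3.029 0.913 -3.121
vertex 3.734 1.523 -3.24
vertex 3.637 0.697 -2.802
endloop
endfacet
facet normal -0.462 -0.827 0.321
outer loop
vertex 3.029 0.913 -3.121
vertex 3.637 0.697 -2.802
vertex 2.681 1.526 -2.041
endloop
endfacet
facet normal -0.462 -0.827 0.320
outer loop
vertex 2.681 1.526 -2.041
vertex 3.637 0.697 -2.802
vertex 3.288 1.31 -1.722
endloop
endfacet
facet normal -0.271 0.475 0.837
outer loop
vertex 2.681 1.526 -2.041
vertex 3.288 1.31 -1.722
vertex 3.386 2.137 -2.16
endloop
endfacet
facet normal 0.270 -0.476 -0.837
outer loop
vertex 3.637 0.697 -2.802
vertex 3.734 1.523 -3.24
vertex 4.302 0.965 -2.74
endloop
endfacet
facet normal 0.271 -0.797 0.540
outer loop
vertex 3.637 0.697 -2.802
vertex 4.302 0.965 -2.74
vertex 3.288 1.31 -1.722
endloop
endfacet
facet normal 0.272 -0.796 0.540
outer loop
vertex 3.288 1.31 -1.722
vertex 4.302 0.965 -2.74
vertex 3.953 1.579 -1.66
endloop
endfacet
facet normal -0.270 0.475 0.837
outer loop
vertex 3.288 1.31 -1.722
vertex 3.953 1.579 -1.66
vertex 3.386 2.137 -2.16
endloop
endfacet

endsolid


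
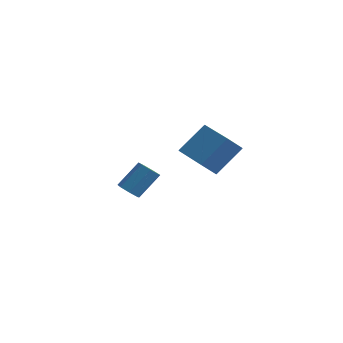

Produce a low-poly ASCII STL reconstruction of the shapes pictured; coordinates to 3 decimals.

solid 
facet normal -0.381 -0.573 -0.726
outer loop
vertex -1.544 -0.906 -2.317
vertex -1.9 -1.113 -1.967
vertex -1.952 -0.678 -2.283
endloop
endfacet
facet normal 0.312 0.660 -0.684
outer loop
vertex -1.544 -0.906 -2.317
vertex -1.952 -0.678 -2.283
vertex -1.024 -0.121 -1.322
endloop
endfacet
facet normal 0.313 0.659 -0.684
outer loop
vertex -1.024 -0.121 -1.322
vertex -1.952 -0.678 -2.283
vertex -1.432 0.107 -1.289
endloop
endfacet
facet normal 0.379 0.574 0.726
outer loop
vertex -1.024 -0.121 -1.322
vertex -1.432 0.107 -1.289
vertex -1.38 -0.327 -0.973
endloop
endfacet
facet normal -0.380 -0.573 -0.726
outer loop
vertex -1.952 -0.678 -2.283
vertex -1.9 -1.113 -1.967
vertex -2.321 -0.777 -2.012
endloop
endfacet
facet normal -0.485 0.792 -0.371
outer loop
vertex -1.952 -0.678 -2.283
vertex -2.321 -0.777 -2.012
vertex -1.432 0.107 -1.289
endloop
endfacet
facet normal -0.486 0.792 -0.371
outer loop
vertex -1.432 0.107 -1.289
vertex -2.321 -0.777 -2.012
vertex -1.801 0.008 -1.017
endloop
endfacet
facet normal 0.381 0.574 0.725
outer loop
vertex -1.432 0.107 -1.289
vertex -1.801 0.008 -1.017
vertex -1.38 -0.327 -0.973
endloop
endfacet
facet normal -0.380 -0.573 -0.726
outer loop
vertex -2.321 -0.777 -2.012
vertex -1.9 -1.113 -1.967
vertex -2.373 -1.129 -1.707
endloop
endfacet
facet normal -0.918 0.328 0.222
outer loop
vertex -2.321 -0.777 -2.012
vertex -2.373 -1.129 -1.707
vertex -1.801 0.008 -1.017
endloop
endfacet
facet normal -0.918 0.328 0.222
outer loop
vertex -1.801 0.008 -1.017
vertex -2.373 -1.129 -1.707
vertex -1.853 -0.344 -0.712
endloop
endfacet
facet normal 0.380 0.573 0.726
outer loop
vertex -1.801 0.008 -1.017
vertex -1.853 -0.344 -0.712
vertex -1.38 -0.327 -0.973
endloop
endfacet
facet normal -0.380 -0.573 -0.726
outer loop
vertex -2.373 -1.129 -1.707
vertex -1.9 -1.113 -1.967
vertex -2.069 -1.469 -1.598
endloop
endfacet
facet normal -0.660 -0.383 0.647
outer loop
vertex -2.373 -1.129 -1.707
vertex -2.069 -1.469 -1.598
vertex -1.853 -0.344 -0.712
endloop
endfacet
facet normal -0.658 -0.384 0.648
outer loop
vertex -1.853 -0.344 -0.712
vertex -2.069 -1.469 -1.598
vertex -1.548 -0.683 -0.603
endloop
endfacet
facet normal 0.379 0.575 0.725
outer loop
vertex -1.853 -0.344 -0.712
vertex -1.548 -0.683 -0.603
vertex -1.38 -0.327 -0.973
endloop
endfacet
facet normal -0.379 -0.573 -0.727
outer loop
vertex -2.069 -1.469 -1.598
vertex -1.9 -1.113 -1.967
vertex -1.638 -1.54 -1.767
endloop
endfacet
facet normal 0.097 -0.805 0.585
outer loop
vertex -2.069 -1.469 -1.598
vertex -1.638 -1.54 -1.767
vertex -1.548 -0.683 -0.603
endloop
endfacet
facet normal 0.096 -0.805 0.585
outer loop
vertex -1.548 -0.683 -0.603
vertex -1.638 -1.54 -1.767
vertex -1.117 -0.755 -0.773
endloop
endfacet
facet normal 0.382 0.573 0.725
outer loop
vertex -1.548 -0.683 -0.603
vertex -1.117 -0.755 -0.773
vertex -1.38 -0.327 -0.973
endloop
endfacet
facet normal -0.380 -0.573 -0.726
outer loop
vertex -1.638 -1.54 -1.767
vertex -1.9 -1.113 -1.967
vertex -1.404 -1.29 -2.087
endloop
endfacet
facet normal 0.778 -0.622 0.083
outer loop
vertex -1.638 -1.54 -1.767
vertex -1.404 -1.29 -2.087
vertex -1.117 -0.755 -0.773
endloop
endfacet
facet normal 0.780 -0.620 0.082
outer loop
vertex -1.117 -0.755 -0.773
vertex -1.404 -1.29 -2.087
vertex -0.884 -0.504 -1.092
endloop
endfacet
facet normal 0.379 0.573 0.727
outer loop
vertex -1.117 -0.755 -0.773
vertex -0.884 -0.504 -1.092
vertex -1.38 -0.327 -0.973
endloop
endfacet
facet normal -0.380 -0.573 -0.726
outer loop
vertex -1.404 -1.29 -2.087
vertex -1.9 -1.113 -1.967
vertex -1.544 -0.906 -2.317
endloop
endfacet
facet normal 0.876 0.031 -0.482
outer loop
vertex -1.404 -1.29 -2.087
vertex -1.544 -0.906 -2.317
vertex -0.884 -0.504 -1.092
endloop
endfacet
facet normal 0.876 0.031 -0.482
outer loop
vertex -0.884 -0.504 -1.092
vertex -1.544 -0.906 -2.317
vertex -1.024 -0.121 -1.322
endloop
endfacet
facet normal 0.379 0.574 0.726
outer loop
vertex -0.884 -0.504 -1.092
vertex -1.024 -0.121 -1.322
vertex -1.38 -0.327 -0.973
endloop
endfacet
facet normal -0.411 -0.581 -0.703
outer loop
vertex 2.937 -4.802 2.274
vertex 1.66 -4.002 2.359
vertex 3.26 -4.215 1.6
endloop
endfacet
facet normal 0.846 -0.530 -0.056
outer loop
vertex 3.88 -3.338 2.661
vertex 2.937 -4.802 2.274
vertex 3.26 -4.215 1.6
endloop
endfacet
facet normal -0.411 -0.581 -0.703
outer loop
vertex 3.26 -4.215 1.6
vertex 1.66 -4.002 2.359
vertex 1.982 -3.415 1.686
endloop
endfacet
facet normal 0.339 0.618 -0.709
outer loop
vertex 1.982 -3.415 1.686
vertex 3.88 -3.338 2.661
vertex 3.26 -4.215 1.6
endloop
endfacet
facet normal -0.340 -0.618 0.709
outer loop
vertex 2.937 -4.802 2.274
vertex 2.28 -3.125 3.42
vertex 1.66 -4.002 2.359
endloop
endfacet
facet normal 0.846 -0.530 -0.057
outer loop
vertex 3.558 -3.925 3.334
vertex 2.937 -4.802 2.274
vertex 3.88 -3.338 2.661
endloop
endfacet
facet normal -0.339 -0.618 0.710
outer loop
vertex 3.558 -3.925 3.334
vertex 2.28 -3.125 3.42
vertex 2.937 -4.802 2.274
endloop
endfacet
facet normal -0.846 0.530 0.057
outer loop
vertex 1.66 -4.002 2.359
vertex 2.28 -3.125 3.42
vertex 1.982 -3.415 1.686
endloop
endfacet
facet normal 0.340 0.617 -0.710
outer loop
vertex 2.603 -2.538 2.746
vertex 3.88 -3.338 2.661
vertex 1.982 -3.415 1.686
endloop
endfacet
facet normal -0.846 0.530 0.057
outer loop
vertex 1.982 -3.415 1.686
vertex 2.28 -3.125 3.42
vertex 2.603 -2.538 2.746
endloop
endfacet
facet normal 0.411 0.581 0.703
outer loop
vertex 2.603 -2.538 2.746
vertex 3.558 -3.925 3.334
vertex 3.88 -3.338 2.661
endloop
endfacet
facet normal 0.411 0.581 0.703
outer loop
vertex 2.28 -3.125 3.42
vertex 3.558 -3.925 3.334
vertex 2.603 -2.538 2.746
endloop
endfacet

endsolid


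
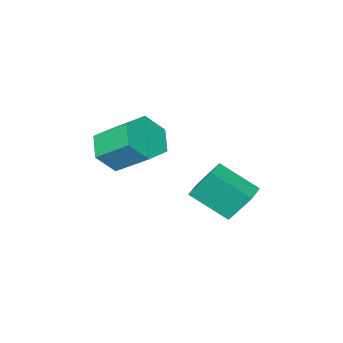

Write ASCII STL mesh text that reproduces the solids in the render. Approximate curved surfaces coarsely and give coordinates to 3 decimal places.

solid 
facet normal -0.321 0.456 0.830
outer loop
vertex -4.022 -1.851 1.234
vertex -3.344 -1.354 1.223
vertex -4.832 -0.766 0.326
endloop
endfacet
facet normal -0.807 -0.591 0.013
outer loop
vertex -4.396 -1.386 -0.803
vertex -4.022 -1.851 1.234
vertex -4.832 -0.766 0.326
endloop
endfacet
facet normal -0.321 0.455 0.831
outer loop
vertex -4.832 -0.766 0.326
vertex -3.344 -1.354 1.223
vertex -4.155 -0.27 0.316
endloop
endfacet
facet normal -0.496 0.666 -0.557
outer loop
vertex -4.155 -0.27 0.316
vertex -4.396 -1.386 -0.803
vertex -4.832 -0.766 0.326
endloop
endfacet
facet normal 0.497 -0.665 0.557
outer loop
vertex -4.022 -1.851 1.234
vertex -2.908 -1.974 0.094
vertex -3.344 -1.354 1.223
endloop
endfacet
facet normal -0.806 -0.592 0.013
outer loop
vertex -3.585 -2.47 0.104
vertex -4.022 -1.851 1.234
vertex -4.396 -1.386 -0.803
endloop
endfacet
facet normal 0.496 -0.666 0.557
outer loop
vertex -3.585 -2.47 0.104
vertex -2.908 -1.974 0.094
vertex -4.022 -1.851 1.234
endloop
endfacet
facet normal 0.806 0.592 -0.014
outer loop
vertex -3.344 -1.354 1.223
vertex -2.908 -1.974 0.094
vertex -4.155 -0.27 0.316
endloop
endfacet
facet normal -0.497 0.666 -0.557
outer loop
vertex -3.718 -0.889 -0.814
vertex -4.396 -1.386 -0.803
vertex -4.155 -0.27 0.316
endloop
endfacet
facet normal 0.806 0.592 -0.012
outer loop
vertex -4.155 -0.27 0.316
vertex -2.908 -1.974 0.094
vertex -3.718 -0.889 -0.814
endloop
endfacet
facet normal 0.320 -0.455 -0.831
outer loop
vertex -3.718 -0.889 -0.814
vertex -3.585 -2.47 0.104
vertex -4.396 -1.386 -0.803
endloop
endfacet
facet normal 0.321 -0.455 -0.830
outer loop
vertex -2.908 -1.974 0.094
vertex -3.585 -2.47 0.104
vertex -3.718 -0.889 -0.814
endloop
endfacet
facet normal 0.273 -0.757 -0.594
outer loop
vertex 0.105 -2.741 3.333
vertex -0.43 -2.439 2.702
vertex 0.406 -2.166 2.739
endloop
endfacet
facet normal 0.899 -0.018 0.438
outer loop
vertex 0.105 -2.741 3.333
vertex 0.406 -2.166 2.739
vertex -0.336 -1.523 4.289
endloop
endfacet
facet normal 0.899 -0.018 0.438
outer loop
vertex -0.336 -1.523 4.289
vertex 0.406 -2.166 2.739
vertex -0.035 -0.948 3.695
endloop
endfacet
facet normal -0.274 0.757 0.594
outer loop
vertex -0.336 -1.523 4.289
vertex -0.035 -0.948 3.695
vertex -0.87 -1.221 3.658
endloop
endfacet
facet normal 0.273 -0.757 -0.594
outer loop
vertex 0.406 -2.166 2.739
vertex -0.43 -2.439 2.702
vertex -0.129 -1.864 2.108
endloop
endfacet
facet normal 0.746 0.557 -0.366
outer loop
vertex 0.406 -2.166 2.739
vertex -0.129 -1.864 2.108
vertex -0.035 -0.948 3.695
endloop
endfacet
facet normal 0.746 0.556 -0.365
outer loop
vertex -0.035 -0.948 3.695
vertex -0.129 -1.864 2.108
vertex -0.569 -0.646 3.064
endloop
endfacet
facet normal -0.274 0.757 0.594
outer loop
vertex -0.035 -0.948 3.695
vertex -0.569 -0.646 3.064
vertex -0.87 -1.221 3.658
endloop
endfacet
facet normal 0.274 -0.757 -0.594
outer loop
vertex -0.129 -1.864 2.108
vertex -0.43 -2.439 2.702
vertex -0.964 -2.137 2.071
endloop
endfacet
facet normal -0.153 0.576 -0.803
outer loop
vertex -0.129 -1.864 2.108
vertex -0.964 -2.137 2.071
vertex -0.569 -0.646 3.064
endloop
endfacet
facet normal -0.152 0.575 -0.803
outer loop
vertex -0.569 -0.646 3.064
vertex -0.964 -2.137 2.071
vertex -1.405 -0.919 3.027
endloop
endfacet
facet normal -0.273 0.757 0.594
outer loop
vertex -0.569 -0.646 3.064
vertex -1.405 -0.919 3.027
vertex -0.87 -1.221 3.658
endloop
endfacet
facet normal 0.274 -0.757 -0.594
outer loop
vertex -0.964 -2.137 2.071
vertex -0.43 -2.439 2.702
vertex -1.265 -2.712 2.665
endloop
endfacet
facet normal -0.899 0.018 -0.438
outer loop
vertex -0.964 -2.137 2.071
vertex -1.265 -2.712 2.665
vertex -1.405 -0.919 3.027
endloop
endfacet
facet normal -0.899 0.018 -0.438
outer loop
vertex -1.405 -0.919 3.027
vertex -1.265 -2.712 2.665
vertex -1.706 -1.494 3.621
endloop
endfacet
facet normal -0.273 0.757 0.594
outer loop
vertex -1.405 -0.919 3.027
vertex -1.706 -1.494 3.621
vertex -0.87 -1.221 3.658
endloop
endfacet
facet normal 0.274 -0.757 -0.594
outer loop
vertex -1.265 -2.712 2.665
vertex -0.43 -2.439 2.702
vertex -0.731 -3.014 3.296
endloop
endfacet
facet normal -0.746 -0.557 0.365
outer loop
vertex -1.265 -2.712 2.665
vertex -0.731 -3.014 3.296
vertex -1.706 -1.494 3.621
endloop
endfacet
facet normal -0.746 -0.557 0.366
outer loop
vertex -1.706 -1.494 3.621
vertex -0.731 -3.014 3.296
vertex -1.171 -1.796 4.252
endloop
endfacet
facet normal -0.273 0.757 0.594
outer loop
vertex -1.706 -1.494 3.621
vertex -1.171 -1.796 4.252
vertex -0.87 -1.221 3.658
endloop
endfacet
facet normal 0.273 -0.757 -0.594
outer loop
vertex -0.731 -3.014 3.296
vertex -0.43 -2.439 2.702
vertex 0.105 -2.741 3.333
endloop
endfacet
facet normal 0.152 -0.576 0.803
outer loop
vertex -0.731 -3.014 3.296
vertex 0.105 -2.741 3.333
vertex -1.171 -1.796 4.252
endloop
endfacet
facet normal 0.153 -0.575 0.803
outer loop
vertex -1.171 -1.796 4.252
vertex 0.105 -2.741 3.333
vertex -0.336 -1.523 4.289
endloop
endfacet
facet normal -0.274 0.757 0.594
outer loop
vertex -1.171 -1.796 4.252
vertex -0.336 -1.523 4.289
vertex -0.87 -1.221 3.658
endloop
endfacet

endsolid


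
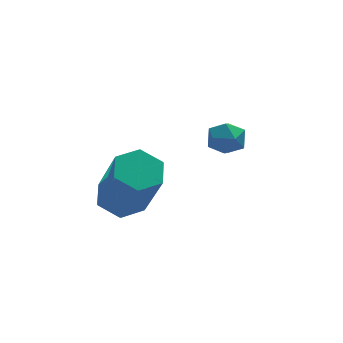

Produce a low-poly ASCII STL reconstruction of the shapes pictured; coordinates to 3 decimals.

solid 
facet normal -0.145 0.463 -0.874
outer loop
vertex -2.802 1.67 -3.154
vertex -3.525 1.435 -3.159
vertex -3.344 2.099 -2.837
endloop
endfacet
facet normal 0.686 0.684 0.248
outer loop
vertex -2.802 1.67 -3.154
vertex -3.344 2.099 -2.837
vertex -2.512 0.74 -1.396
endloop
endfacet
facet normal 0.686 0.684 0.248
outer loop
vertex -2.512 0.74 -1.396
vertex -3.344 2.099 -2.837
vertex -3.054 1.169 -1.079
endloop
endfacet
facet normal 0.145 -0.463 0.874
outer loop
vertex -2.512 0.74 -1.396
vertex -3.054 1.169 -1.079
vertex -3.235 0.505 -1.401
endloop
endfacet
facet normal -0.143 0.463 -0.875
outer loop
vertex -3.344 2.099 -2.837
vertex -3.525 1.435 -3.159
vertex -4.067 1.864 -2.843
endloop
endfacet
facet normal -0.274 0.831 0.485
outer loop
vertex -3.344 2.099 -2.837
vertex -4.067 1.864 -2.843
vertex -3.054 1.169 -1.079
endloop
endfacet
facet normal -0.274 0.831 0.485
outer loop
vertex -3.054 1.169 -1.079
vertex -4.067 1.864 -2.843
vertex -3.777 0.934 -1.085
endloop
endfacet
facet normal 0.143 -0.463 0.875
outer loop
vertex -3.054 1.169 -1.079
vertex -3.777 0.934 -1.085
vertex -3.235 0.505 -1.401
endloop
endfacet
facet normal -0.144 0.462 -0.875
outer loop
vertex -4.067 1.864 -2.843
vertex -3.525 1.435 -3.159
vertex -4.248 1.2 -3.164
endloop
endfacet
facet normal -0.960 0.147 0.236
outer loop
vertex -4.067 1.864 -2.843
vertex -4.248 1.2 -3.164
vertex -3.777 0.934 -1.085
endloop
endfacet
facet normal -0.960 0.147 0.236
outer loop
vertex -3.777 0.934 -1.085
vertex -4.248 1.2 -3.164
vertex -3.958 0.27 -1.406
endloop
endfacet
facet normal 0.144 -0.462 0.875
outer loop
vertex -3.777 0.934 -1.085
vertex -3.958 0.27 -1.406
vertex -3.235 0.505 -1.401
endloop
endfacet
facet normal -0.145 0.463 -0.874
outer loop
vertex -4.248 1.2 -3.164
vertex -3.525 1.435 -3.159
vertex -3.706 0.771 -3.481
endloop
endfacet
facet normal -0.686 -0.684 -0.248
outer loop
vertex -4.248 1.2 -3.164
vertex -3.706 0.771 -3.481
vertex -3.958 0.27 -1.406
endloop
endfacet
facet normal -0.686 -0.684 -0.248
outer loop
vertex -3.958 0.27 -1.406
vertex -3.706 0.771 -3.481
vertex -3.416 -0.159 -1.723
endloop
endfacet
facet normal 0.145 -0.463 0.874
outer loop
vertex -3.958 0.27 -1.406
vertex -3.416 -0.159 -1.723
vertex -3.235 0.505 -1.401
endloop
endfacet
facet normal -0.143 0.463 -0.875
outer loop
vertex -3.706 0.771 -3.481
vertex -3.525 1.435 -3.159
vertex -2.983 1.006 -3.475
endloop
endfacet
facet normal 0.274 -0.831 -0.485
outer loop
vertex -3.706 0.771 -3.481
vertex -2.983 1.006 -3.475
vertex -3.416 -0.159 -1.723
endloop
endfacet
facet normal 0.274 -0.831 -0.485
outer loop
vertex -3.416 -0.159 -1.723
vertex -2.983 1.006 -3.475
vertex -2.693 0.076 -1.717
endloop
endfacet
facet normal 0.143 -0.463 0.875
outer loop
vertex -3.416 -0.159 -1.723
vertex -2.693 0.076 -1.717
vertex -3.235 0.505 -1.401
endloop
endfacet
facet normal -0.144 0.462 -0.875
outer loop
vertex -2.983 1.006 -3.475
vertex -3.525 1.435 -3.159
vertex -2.802 1.67 -3.154
endloop
endfacet
facet normal 0.960 -0.147 -0.236
outer loop
vertex -2.983 1.006 -3.475
vertex -2.802 1.67 -3.154
vertex -2.693 0.076 -1.717
endloop
endfacet
facet normal 0.960 -0.147 -0.236
outer loop
vertex -2.693 0.076 -1.717
vertex -2.802 1.67 -3.154
vertex -2.512 0.74 -1.396
endloop
endfacet
facet normal 0.144 -0.462 0.875
outer loop
vertex -2.693 0.076 -1.717
vertex -2.512 0.74 -1.396
vertex -3.235 0.505 -1.401
endloop
endfacet
facet normal -0.158 0.642 0.750
outer loop
vertex -0.611 3.17 -2.018
vertex -0.219 2.839 -1.652
vertex 0.004 3.31 -2.008
endloop
endfacet
facet normal -0.222 0.968 0.118
outer loop
vertex -0.611 3.17 -2.018
vertex 0.004 3.31 -2.008
vertex -0.309 3.305 -2.555
endloop
endfacet
facet normal -0.731 0.634 -0.252
outer loop
vertex -0.611 3.17 -2.018
vertex -0.309 3.305 -2.555
vertex -0.726 2.831 -2.538
endloop
endfacet
facet normal -0.983 0.102 0.151
outer loop
vertex -0.611 3.17 -2.018
vertex -0.726 2.831 -2.538
vertex -0.67 2.543 -1.979
endloop
endfacet
facet normal -0.629 0.107 0.770
outer loop
vertex -0.611 3.17 -2.018
vertex -0.67 2.543 -1.979
vertex -0.219 2.839 -1.652
endloop
endfacet
facet normal 0.394 0.889 -0.234
outer loop
vertex -0.309 3.305 -2.555
vertex 0.004 3.31 -2.008
vertex 0.27 3.057 -2.521
endloop
endfacet
facet normal 0.496 0.362 0.789
outer loop
vertex 0.004 3.31 -2.008
vertex -0.219 2.839 -1.652
vertex 0.326 2.769 -1.962
endloop
endfacet
facet normal -0.264 -0.505 0.822
outer loop
vertex -0.219 2.839 -1.652
vertex -0.67 2.543 -1.979
vertex -0.091 2.295 -1.945
endloop
endfacet
facet normal -0.838 -0.514 -0.181
outer loop
vertex -0.67 2.543 -1.979
vertex -0.726 2.831 -2.538
vertex -0.404 2.29 -2.492
endloop
endfacet
facet normal -0.429 0.348 -0.833
outer loop
vertex -0.726 2.831 -2.538
vertex -0.309 3.305 -2.555
vertex -0.181 2.761 -2.848
endloop
endfacet
facet normal 0.983 -0.102 -0.151
outer loop
vertex 0.211 2.43 -2.482
vertex 0.27 3.057 -2.521
vertex 0.326 2.769 -1.962
endloop
endfacet
facet normal 0.731 -0.634 0.252
outer loop
vertex 0.211 2.43 -2.482
vertex 0.326 2.769 -1.962
vertex -0.091 2.295 -1.945
endloop
endfacet
facet normal 0.222 -0.968 -0.118
outer loop
vertex 0.211 2.43 -2.482
vertex -0.091 2.295 -1.945
vertex -0.404 2.29 -2.492
endloop
endfacet
facet normal 0.158 -0.642 -0.750
outer loop
vertex 0.211 2.43 -2.482
vertex -0.404 2.29 -2.492
vertex -0.181 2.761 -2.848
endloop
endfacet
facet normal 0.629 -0.107 -0.770
outer loop
vertex 0.211 2.43 -2.482
vertex -0.181 2.761 -2.848
vertex 0.27 3.057 -2.521
endloop
endfacet
facet normal 0.838 0.514 0.181
outer loop
vertex 0.326 2.769 -1.962
vertex 0.27 3.057 -2.521
vertex 0.004 3.31 -2.008
endloop
endfacet
facet normal 0.429 -0.348 0.833
outer loop
vertex -0.091 2.295 -1.945
vertex 0.326 2.769 -1.962
vertex -0.219 2.839 -1.652
endloop
endfacet
facet normal -0.394 -0.889 0.234
outer loop
vertex -0.404 2.29 -2.492
vertex -0.091 2.295 -1.945
vertex -0.67 2.543 -1.979
endloop
endfacet
facet normal -0.496 -0.362 -0.789
outer loop
vertex -0.181 2.761 -2.848
vertex -0.404 2.29 -2.492
vertex -0.726 2.831 -2.538
endloop
endfacet
facet normal 0.264 0.505 -0.822
outer loop
vertex 0.27 3.057 -2.521
vertex -0.181 2.761 -2.848
vertex -0.309 3.305 -2.555
endloop
endfacet

endsolid


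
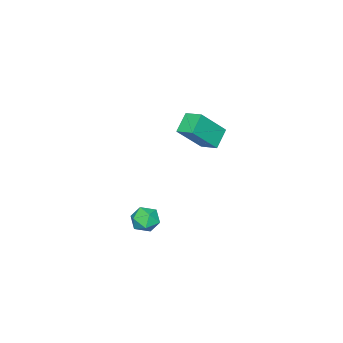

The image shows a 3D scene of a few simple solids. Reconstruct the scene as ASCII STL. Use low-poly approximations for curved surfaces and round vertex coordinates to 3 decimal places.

solid 
facet normal -0.676 -0.326 0.661
outer loop
vertex 3.105 0.209 1.444
vertex 3.081 -0.421 1.109
vertex 3.549 -0.316 1.639
endloop
endfacet
facet normal -0.239 0.154 0.959
outer loop
vertex 3.105 0.209 1.444
vertex 3.549 -0.316 1.639
vertex 3.789 0.355 1.591
endloop
endfacet
facet normal -0.288 0.759 0.585
outer loop
vertex 3.105 0.209 1.444
vertex 3.789 0.355 1.591
vertex 3.47 0.665 1.032
endloop
endfacet
facet normal -0.754 0.654 0.055
outer loop
vertex 3.105 0.209 1.444
vertex 3.47 0.665 1.032
vertex 3.032 0.185 0.734
endloop
endfacet
facet normal -0.995 -0.017 0.103
outer loop
vertex 3.105 0.209 1.444
vertex 3.032 0.185 0.734
vertex 3.081 -0.421 1.109
endloop
endfacet
facet normal 0.430 -0.090 0.898
outer loop
vertex 3.789 0.355 1.591
vertex 3.549 -0.316 1.639
vertex 4.188 -0.185 1.346
endloop
endfacet
facet normal -0.278 -0.866 0.417
outer loop
vertex 3.549 -0.316 1.639
vertex 3.081 -0.421 1.109
vertex 3.75 -0.665 1.048
endloop
endfacet
facet normal -0.793 -0.365 -0.487
outer loop
vertex 3.081 -0.421 1.109
vertex 3.032 0.185 0.734
vertex 3.431 -0.355 0.489
endloop
endfacet
facet normal -0.406 0.720 -0.563
outer loop
vertex 3.032 0.185 0.734
vertex 3.47 0.665 1.032
vertex 3.671 0.316 0.441
endloop
endfacet
facet normal 0.351 0.889 0.293
outer loop
vertex 3.47 0.665 1.032
vertex 3.789 0.355 1.591
vertex 4.139 0.421 0.971
endloop
endfacet
facet normal 0.754 -0.654 -0.055
outer loop
vertex 4.115 -0.209 0.636
vertex 4.188 -0.185 1.346
vertex 3.75 -0.665 1.048
endloop
endfacet
facet normal 0.288 -0.759 -0.585
outer loop
vertex 4.115 -0.209 0.636
vertex 3.75 -0.665 1.048
vertex 3.431 -0.355 0.489
endloop
endfacet
facet normal 0.239 -0.154 -0.959
outer loop
vertex 4.115 -0.209 0.636
vertex 3.431 -0.355 0.489
vertex 3.671 0.316 0.441
endloop
endfacet
facet normal 0.676 0.326 -0.661
outer loop
vertex 4.115 -0.209 0.636
vertex 3.671 0.316 0.441
vertex 4.139 0.421 0.971
endloop
endfacet
facet normal 0.995 0.017 -0.103
outer loop
vertex 4.115 -0.209 0.636
vertex 4.139 0.421 0.971
vertex 4.188 -0.185 1.346
endloop
endfacet
facet normal 0.406 -0.720 0.563
outer loop
vertex 3.75 -0.665 1.048
vertex 4.188 -0.185 1.346
vertex 3.549 -0.316 1.639
endloop
endfacet
facet normal -0.351 -0.889 -0.293
outer loop
vertex 3.431 -0.355 0.489
vertex 3.75 -0.665 1.048
vertex 3.081 -0.421 1.109
endloop
endfacet
facet normal -0.430 0.090 -0.898
outer loop
vertex 3.671 0.316 0.441
vertex 3.431 -0.355 0.489
vertex 3.032 0.185 0.734
endloop
endfacet
facet normal 0.278 0.866 -0.417
outer loop
vertex 4.139 0.421 0.971
vertex 3.671 0.316 0.441
vertex 3.47 0.665 1.032
endloop
endfacet
facet normal 0.793 0.365 0.487
outer loop
vertex 4.188 -0.185 1.346
vertex 4.139 0.421 0.971
vertex 3.789 0.355 1.591
endloop
endfacet
facet normal -0.788 -0.122 0.603
outer loop
vertex -1.925 -1.892 4.098
vertex -1.846 -0.98 4.386
vertex -3.065 -1.359 2.715
endloop
endfacet
facet normal -0.081 -0.951 -0.300
outer loop
vertex -2.174 -1.22 2.034
vertex -1.925 -1.892 4.098
vertex -3.065 -1.359 2.715
endloop
endfacet
facet normal -0.788 -0.122 0.603
outer loop
vertex -3.065 -1.359 2.715
vertex -1.846 -0.98 4.386
vertex -2.986 -0.446 3.003
endloop
endfacet
facet normal -0.610 0.286 -0.739
outer loop
vertex -2.986 -0.446 3.003
vertex -2.174 -1.22 2.034
vertex -3.065 -1.359 2.715
endloop
endfacet
facet normal 0.610 -0.286 0.739
outer loop
vertex -1.925 -1.892 4.098
vertex -0.955 -0.841 3.705
vertex -1.846 -0.98 4.386
endloop
endfacet
facet normal -0.082 -0.951 -0.300
outer loop
vertex -1.034 -1.754 3.417
vertex -1.925 -1.892 4.098
vertex -2.174 -1.22 2.034
endloop
endfacet
facet normal 0.609 -0.286 0.739
outer loop
vertex -1.034 -1.754 3.417
vertex -0.955 -0.841 3.705
vertex -1.925 -1.892 4.098
endloop
endfacet
facet normal 0.081 0.950 0.300
outer loop
vertex -1.846 -0.98 4.386
vertex -0.955 -0.841 3.705
vertex -2.986 -0.446 3.003
endloop
endfacet
facet normal -0.609 0.286 -0.739
outer loop
vertex -2.095 -0.308 2.322
vertex -2.174 -1.22 2.034
vertex -2.986 -0.446 3.003
endloop
endfacet
facet normal 0.081 0.951 0.299
outer loop
vertex -2.986 -0.446 3.003
vertex -0.955 -0.841 3.705
vertex -2.095 -0.308 2.322
endloop
endfacet
facet normal 0.788 0.122 -0.603
outer loop
vertex -2.095 -0.308 2.322
vertex -1.034 -1.754 3.417
vertex -2.174 -1.22 2.034
endloop
endfacet
facet normal 0.788 0.122 -0.603
outer loop
vertex -0.955 -0.841 3.705
vertex -1.034 -1.754 3.417
vertex -2.095 -0.308 2.322
endloop
endfacet

endsolid


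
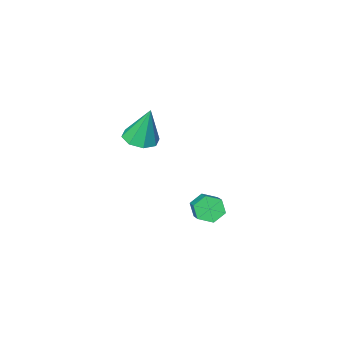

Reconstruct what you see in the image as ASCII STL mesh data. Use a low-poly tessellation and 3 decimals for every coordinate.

solid 
facet normal -0.344 -0.805 -0.483
outer loop
vertex -2.31 2.145 -2.041
vertex -2.897 2.524 -2.255
vertex -2.296 2.516 -2.67
endloop
endfacet
facet normal 0.939 -0.306 -0.160
outer loop
vertex -2.31 2.145 -2.041
vertex -2.296 2.516 -2.67
vertex -1.817 3.297 -1.351
endloop
endfacet
facet normal 0.938 -0.306 -0.159
outer loop
vertex -1.817 3.297 -1.351
vertex -2.296 2.516 -2.67
vertex -1.803 3.667 -1.98
endloop
endfacet
facet normal 0.345 0.806 0.482
outer loop
vertex -1.817 3.297 -1.351
vertex -1.803 3.667 -1.98
vertex -2.403 3.676 -1.565
endloop
endfacet
facet normal -0.344 -0.805 -0.483
outer loop
vertex -2.296 2.516 -2.67
vertex -2.897 2.524 -2.255
vertex -2.882 2.895 -2.884
endloop
endfacet
facet normal 0.487 0.286 -0.825
outer loop
vertex -2.296 2.516 -2.67
vertex -2.882 2.895 -2.884
vertex -1.803 3.667 -1.98
endloop
endfacet
facet normal 0.487 0.286 -0.825
outer loop
vertex -1.803 3.667 -1.98
vertex -2.882 2.895 -2.884
vertex -2.389 4.046 -2.194
endloop
endfacet
facet normal 0.345 0.806 0.482
outer loop
vertex -1.803 3.667 -1.98
vertex -2.389 4.046 -2.194
vertex -2.403 3.676 -1.565
endloop
endfacet
facet normal -0.344 -0.805 -0.483
outer loop
vertex -2.882 2.895 -2.884
vertex -2.897 2.524 -2.255
vertex -3.483 2.903 -2.469
endloop
endfacet
facet normal -0.452 0.593 -0.666
outer loop
vertex -2.882 2.895 -2.884
vertex -3.483 2.903 -2.469
vertex -2.389 4.046 -2.194
endloop
endfacet
facet normal -0.452 0.593 -0.667
outer loop
vertex -2.389 4.046 -2.194
vertex -3.483 2.903 -2.469
vertex -2.99 4.055 -1.779
endloop
endfacet
facet normal 0.345 0.806 0.482
outer loop
vertex -2.389 4.046 -2.194
vertex -2.99 4.055 -1.779
vertex -2.403 3.676 -1.565
endloop
endfacet
facet normal -0.345 -0.806 -0.482
outer loop
vertex -3.483 2.903 -2.469
vertex -2.897 2.524 -2.255
vertex -3.497 2.533 -1.84
endloop
endfacet
facet normal -0.939 0.306 0.159
outer loop
vertex -3.483 2.903 -2.469
vertex -3.497 2.533 -1.84
vertex -2.99 4.055 -1.779
endloop
endfacet
facet normal -0.938 0.306 0.160
outer loop
vertex -2.99 4.055 -1.779
vertex -3.497 2.533 -1.84
vertex -3.004 3.684 -1.15
endloop
endfacet
facet normal 0.344 0.805 0.483
outer loop
vertex -2.99 4.055 -1.779
vertex -3.004 3.684 -1.15
vertex -2.403 3.676 -1.565
endloop
endfacet
facet normal -0.345 -0.806 -0.482
outer loop
vertex -3.497 2.533 -1.84
vertex -2.897 2.524 -2.255
vertex -2.911 2.154 -1.626
endloop
endfacet
facet normal -0.487 -0.286 0.825
outer loop
vertex -3.497 2.533 -1.84
vertex -2.911 2.154 -1.626
vertex -3.004 3.684 -1.15
endloop
endfacet
facet normal -0.487 -0.286 0.825
outer loop
vertex -3.004 3.684 -1.15
vertex -2.911 2.154 -1.626
vertex -2.418 3.305 -0.936
endloop
endfacet
facet normal 0.344 0.805 0.483
outer loop
vertex -3.004 3.684 -1.15
vertex -2.418 3.305 -0.936
vertex -2.403 3.676 -1.565
endloop
endfacet
facet normal -0.345 -0.806 -0.482
outer loop
vertex -2.911 2.154 -1.626
vertex -2.897 2.524 -2.255
vertex -2.31 2.145 -2.041
endloop
endfacet
facet normal 0.451 -0.593 0.667
outer loop
vertex -2.911 2.154 -1.626
vertex -2.31 2.145 -2.041
vertex -2.418 3.305 -0.936
endloop
endfacet
facet normal 0.452 -0.593 0.666
outer loop
vertex -2.418 3.305 -0.936
vertex -2.31 2.145 -2.041
vertex -1.817 3.297 -1.351
endloop
endfacet
facet normal 0.344 0.805 0.483
outer loop
vertex -2.418 3.305 -0.936
vertex -1.817 3.297 -1.351
vertex -2.403 3.676 -1.565
endloop
endfacet
facet normal 0.143 -0.220 -0.965
outer loop
vertex 0.546 1.247 2.639
vertex -0.233 1.509 2.464
vertex 0.524 1.873 2.493
endloop
endfacet
facet normal 0.863 0.143 0.484
outer loop
vertex 0.546 1.247 2.639
vertex 0.524 1.873 2.493
vertex -0.507 1.931 4.316
endloop
endfacet
facet normal 0.143 -0.220 -0.965
outer loop
vertex 0.524 1.873 2.493
vertex -0.233 1.509 2.464
vertex 0.058 2.285 2.33
endloop
endfacet
facet normal 0.571 0.764 0.299
outer loop
vertex 0.524 1.873 2.493
vertex 0.058 2.285 2.33
vertex -0.507 1.931 4.316
endloop
endfacet
facet normal 0.143 -0.220 -0.965
outer loop
vertex 0.058 2.285 2.33
vertex -0.233 1.509 2.464
vertex -0.578 2.243 2.245
endloop
endfacet
facet normal -0.085 0.985 0.151
outer loop
vertex 0.058 2.285 2.33
vertex -0.578 2.243 2.245
vertex -0.507 1.931 4.316
endloop
endfacet
facet normal 0.143 -0.221 -0.965
outer loop
vertex -0.578 2.243 2.245
vertex -0.233 1.509 2.464
vertex -1.012 1.77 2.289
endloop
endfacet
facet normal -0.725 0.677 0.127
outer loop
vertex -0.578 2.243 2.245
vertex -1.012 1.77 2.289
vertex -0.507 1.931 4.316
endloop
endfacet
facet normal 0.143 -0.220 -0.965
outer loop
vertex -1.012 1.77 2.289
vertex -0.233 1.509 2.464
vertex -0.989 1.144 2.435
endloop
endfacet
facet normal -0.971 0.020 0.240
outer loop
vertex -1.012 1.77 2.289
vertex -0.989 1.144 2.435
vertex -0.507 1.931 4.316
endloop
endfacet
facet normal 0.143 -0.220 -0.965
outer loop
vertex -0.989 1.144 2.435
vertex -0.233 1.509 2.464
vertex -0.524 0.732 2.598
endloop
endfacet
facet normal -0.679 -0.599 0.425
outer loop
vertex -0.989 1.144 2.435
vertex -0.524 0.732 2.598
vertex -0.507 1.931 4.316
endloop
endfacet
facet normal 0.142 -0.220 -0.965
outer loop
vertex -0.524 0.732 2.598
vertex -0.233 1.509 2.464
vertex 0.112 0.775 2.682
endloop
endfacet
facet normal -0.020 -0.820 0.572
outer loop
vertex -0.524 0.732 2.598
vertex 0.112 0.775 2.682
vertex -0.507 1.931 4.316
endloop
endfacet
facet normal 0.143 -0.219 -0.965
outer loop
vertex 0.112 0.775 2.682
vertex -0.233 1.509 2.464
vertex 0.546 1.247 2.639
endloop
endfacet
facet normal 0.617 -0.513 0.597
outer loop
vertex 0.112 0.775 2.682
vertex 0.546 1.247 2.639
vertex -0.507 1.931 4.316
endloop
endfacet

endsolid


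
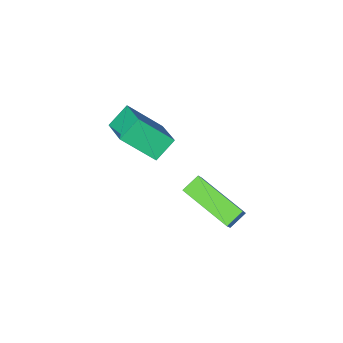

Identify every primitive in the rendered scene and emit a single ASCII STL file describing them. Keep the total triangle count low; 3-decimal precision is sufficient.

solid 
facet normal -0.600 0.433 -0.673
outer loop
vertex -4.04 -0.646 -2.991
vertex -3.703 0.798 -2.362
vertex -3.19 -0.543 -3.682
endloop
endfacet
facet normal -0.209 -0.896 -0.391
outer loop
vertex -2.117 -1.318 -2.478
vertex -4.04 -0.646 -2.991
vertex -3.19 -0.543 -3.682
endloop
endfacet
facet normal -0.600 0.433 -0.673
outer loop
vertex -3.19 -0.543 -3.682
vertex -3.703 0.798 -2.362
vertex -2.854 0.901 -3.053
endloop
endfacet
facet normal 0.772 0.094 -0.628
outer loop
vertex -2.854 0.901 -3.053
vertex -2.117 -1.318 -2.478
vertex -3.19 -0.543 -3.682
endloop
endfacet
facet normal -0.772 -0.093 0.628
outer loop
vertex -4.04 -0.646 -2.991
vertex -2.63 0.023 -1.158
vertex -3.703 0.798 -2.362
endloop
endfacet
facet normal -0.209 -0.897 -0.391
outer loop
vertex -2.966 -1.421 -1.787
vertex -4.04 -0.646 -2.991
vertex -2.117 -1.318 -2.478
endloop
endfacet
facet normal -0.772 -0.094 0.628
outer loop
vertex -2.966 -1.421 -1.787
vertex -2.63 0.023 -1.158
vertex -4.04 -0.646 -2.991
endloop
endfacet
facet normal 0.209 0.896 0.391
outer loop
vertex -3.703 0.798 -2.362
vertex -2.63 0.023 -1.158
vertex -2.854 0.901 -3.053
endloop
endfacet
facet normal 0.772 0.094 -0.629
outer loop
vertex -1.78 0.126 -1.849
vertex -2.117 -1.318 -2.478
vertex -2.854 0.901 -3.053
endloop
endfacet
facet normal 0.209 0.897 0.391
outer loop
vertex -2.854 0.901 -3.053
vertex -2.63 0.023 -1.158
vertex -1.78 0.126 -1.849
endloop
endfacet
facet normal 0.600 -0.433 0.673
outer loop
vertex -1.78 0.126 -1.849
vertex -2.966 -1.421 -1.787
vertex -2.117 -1.318 -2.478
endloop
endfacet
facet normal 0.600 -0.433 0.673
outer loop
vertex -2.63 0.023 -1.158
vertex -2.966 -1.421 -1.787
vertex -1.78 0.126 -1.849
endloop
endfacet
facet normal -0.414 -0.444 -0.795
outer loop
vertex -4.068 2.12 -3.7
vertex -4.739 4.06 -4.435
vertex -3.357 2.207 -4.119
endloop
endfacet
facet normal 0.308 -0.890 0.337
outer loop
vertex -2.861 2.74 -3.165
vertex -4.068 2.12 -3.7
vertex -3.357 2.207 -4.119
endloop
endfacet
facet normal -0.414 -0.444 -0.795
outer loop
vertex -3.357 2.207 -4.119
vertex -4.739 4.06 -4.435
vertex -4.028 4.147 -4.854
endloop
endfacet
facet normal 0.857 0.105 -0.504
outer loop
vertex -4.028 4.147 -4.854
vertex -2.861 2.74 -3.165
vertex -3.357 2.207 -4.119
endloop
endfacet
facet normal -0.857 -0.105 0.504
outer loop
vertex -4.068 2.12 -3.7
vertex -4.243 4.593 -3.481
vertex -4.739 4.06 -4.435
endloop
endfacet
facet normal 0.308 -0.890 0.337
outer loop
vertex -3.572 2.653 -2.746
vertex -4.068 2.12 -3.7
vertex -2.861 2.74 -3.165
endloop
endfacet
facet normal -0.857 -0.105 0.504
outer loop
vertex -3.572 2.653 -2.746
vertex -4.243 4.593 -3.481
vertex -4.068 2.12 -3.7
endloop
endfacet
facet normal -0.308 0.890 -0.337
outer loop
vertex -4.739 4.06 -4.435
vertex -4.243 4.593 -3.481
vertex -4.028 4.147 -4.854
endloop
endfacet
facet normal 0.857 0.105 -0.504
outer loop
vertex -3.532 4.68 -3.9
vertex -2.861 2.74 -3.165
vertex -4.028 4.147 -4.854
endloop
endfacet
facet normal -0.308 0.890 -0.337
outer loop
vertex -4.028 4.147 -4.854
vertex -4.243 4.593 -3.481
vertex -3.532 4.68 -3.9
endloop
endfacet
facet normal 0.414 0.444 0.795
outer loop
vertex -3.532 4.68 -3.9
vertex -3.572 2.653 -2.746
vertex -2.861 2.74 -3.165
endloop
endfacet
facet normal 0.414 0.444 0.795
outer loop
vertex -4.243 4.593 -3.481
vertex -3.572 2.653 -2.746
vertex -3.532 4.68 -3.9
endloop
endfacet

endsolid
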